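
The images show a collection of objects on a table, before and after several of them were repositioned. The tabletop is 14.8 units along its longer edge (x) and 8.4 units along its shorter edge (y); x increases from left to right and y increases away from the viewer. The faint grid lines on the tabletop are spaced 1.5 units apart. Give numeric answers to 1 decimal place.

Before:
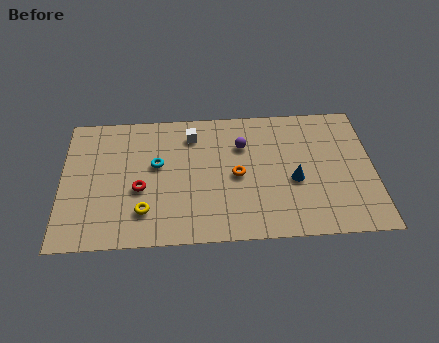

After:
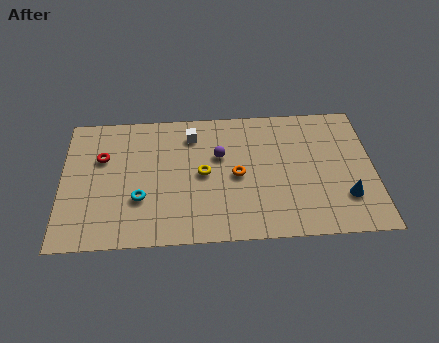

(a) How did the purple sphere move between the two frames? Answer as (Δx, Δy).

(-1.1, -0.6)

From the two frames, the purple sphere sits at roughly (8.6, 5.9) before and (7.5, 5.3) after.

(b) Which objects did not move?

the orange torus and the white cube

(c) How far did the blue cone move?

2.7

From (11.0, 3.5) to (13.4, 2.3), the blue cone covered √(2.4² + 1.2²) ≈ 2.7 units.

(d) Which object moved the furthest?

the yellow torus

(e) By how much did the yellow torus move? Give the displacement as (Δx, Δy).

(2.8, 2.2)

The yellow torus started near (3.9, 2.0) and ended near (6.7, 4.2).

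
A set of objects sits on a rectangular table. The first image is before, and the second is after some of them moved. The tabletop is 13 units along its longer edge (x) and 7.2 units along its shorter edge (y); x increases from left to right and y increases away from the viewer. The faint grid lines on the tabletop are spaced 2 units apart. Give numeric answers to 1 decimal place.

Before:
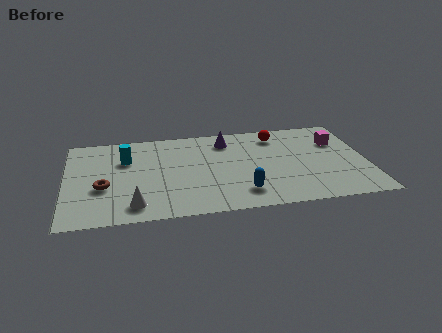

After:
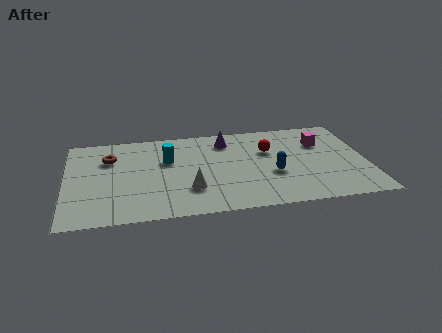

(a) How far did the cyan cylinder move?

1.8

The cyan cylinder moved from about (2.6, 4.9) to (4.4, 4.6), a distance of √(1.8² + 0.3²) ≈ 1.8.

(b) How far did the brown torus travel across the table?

2.3

The brown torus moved from about (1.6, 2.8) to (1.9, 5.1), a distance of √(0.3² + 2.3²) ≈ 2.3.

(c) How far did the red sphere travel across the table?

1.3

The red sphere was near (9.2, 5.9) before and (8.8, 4.7) after, so it travelled √(0.4² + 1.2²) ≈ 1.3 units.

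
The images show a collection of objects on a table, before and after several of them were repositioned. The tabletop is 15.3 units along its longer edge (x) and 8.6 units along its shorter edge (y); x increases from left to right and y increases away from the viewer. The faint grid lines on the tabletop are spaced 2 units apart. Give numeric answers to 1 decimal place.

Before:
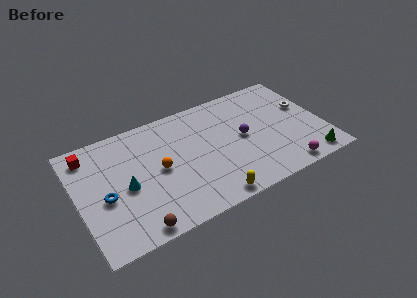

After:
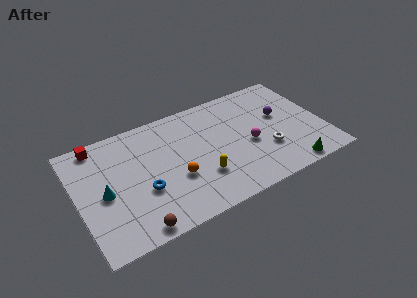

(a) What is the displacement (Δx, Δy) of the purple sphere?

(2.5, 0.7)

The purple sphere was at about (10.3, 4.4) and moved to about (12.8, 5.1).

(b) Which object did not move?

the brown sphere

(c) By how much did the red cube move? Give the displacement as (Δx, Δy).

(0.6, 0.5)

From the two frames, the red cube sits at roughly (1.0, 7.2) before and (1.6, 7.7) after.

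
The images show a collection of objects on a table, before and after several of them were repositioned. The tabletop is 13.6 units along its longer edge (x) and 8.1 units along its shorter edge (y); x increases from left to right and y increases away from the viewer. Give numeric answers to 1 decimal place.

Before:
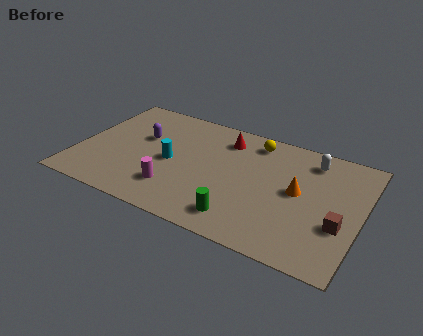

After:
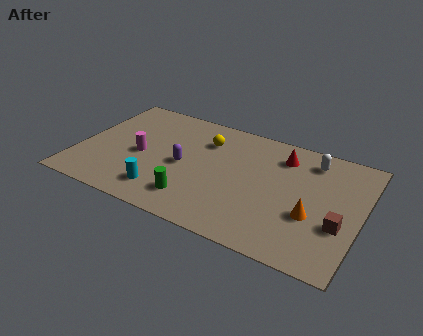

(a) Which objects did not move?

the white capsule and the brown cube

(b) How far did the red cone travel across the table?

2.8

The red cone moved from about (6.8, 6.5) to (9.6, 6.4), a distance of √(2.8² + 0.1²) ≈ 2.8.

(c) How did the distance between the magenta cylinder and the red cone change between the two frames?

+2.2

They were about 4.9 units apart before and 7.1 after — 2.2 units further apart.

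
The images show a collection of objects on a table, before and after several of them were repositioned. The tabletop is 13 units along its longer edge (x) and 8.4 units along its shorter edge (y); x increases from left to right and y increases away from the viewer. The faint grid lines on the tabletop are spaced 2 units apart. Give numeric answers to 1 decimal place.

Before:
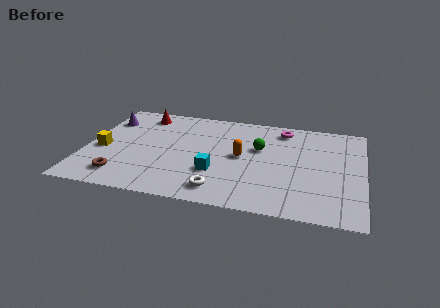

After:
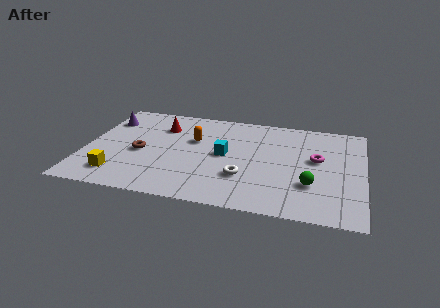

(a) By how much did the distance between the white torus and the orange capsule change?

+0.6

Before: roughly 3.1 units apart; after: 3.7. That's 0.6 units further apart.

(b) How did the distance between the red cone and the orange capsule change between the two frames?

-3.8

Before: roughly 5.6 units apart; after: 1.8. That's 3.8 units closer together.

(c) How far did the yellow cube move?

2.2

From (0.8, 3.6) to (1.7, 1.6), the yellow cube covered √(0.9² + 2.0²) ≈ 2.2 units.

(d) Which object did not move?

the purple cone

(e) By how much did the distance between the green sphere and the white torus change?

-1.1

The distance was about 4.2 in the first image and 3.1 in the second, so they moved 1.1 units closer together.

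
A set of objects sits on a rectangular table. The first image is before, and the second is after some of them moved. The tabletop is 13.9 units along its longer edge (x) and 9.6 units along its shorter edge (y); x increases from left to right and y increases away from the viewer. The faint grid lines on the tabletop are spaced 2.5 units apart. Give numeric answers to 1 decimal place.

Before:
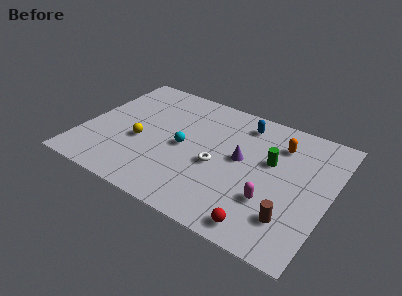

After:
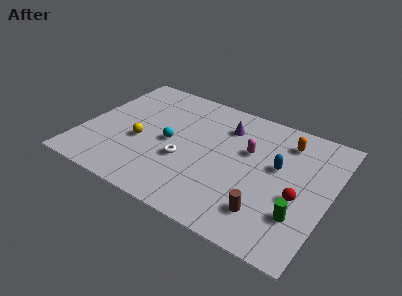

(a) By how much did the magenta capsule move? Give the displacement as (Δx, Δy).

(-1.7, 3.0)

The magenta capsule was at about (10.9, 3.0) and moved to about (9.2, 6.0).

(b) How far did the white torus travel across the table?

1.9

The white torus moved from about (7.7, 4.1) to (5.9, 3.6), a distance of √(1.8² + 0.5²) ≈ 1.9.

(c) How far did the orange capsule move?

0.5

The orange capsule moved from about (10.8, 7.3) to (11.1, 7.7), a distance of √(0.3² + 0.4²) ≈ 0.5.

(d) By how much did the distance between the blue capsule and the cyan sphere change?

+1.6

They were about 4.5 units apart before and 6.1 after — 1.6 units further apart.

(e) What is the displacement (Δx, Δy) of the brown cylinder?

(-1.3, -0.2)

The brown cylinder started near (12.1, 2.3) and ended near (10.8, 2.1).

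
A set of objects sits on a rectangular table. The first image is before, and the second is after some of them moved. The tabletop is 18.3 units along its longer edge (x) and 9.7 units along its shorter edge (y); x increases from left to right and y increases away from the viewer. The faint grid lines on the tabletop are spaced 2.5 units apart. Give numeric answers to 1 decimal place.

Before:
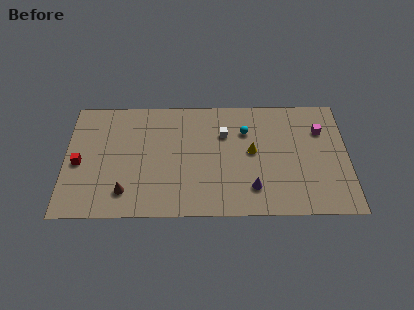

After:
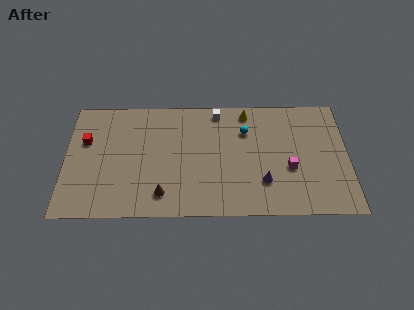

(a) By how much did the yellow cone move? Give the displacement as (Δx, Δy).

(-0.3, 3.3)

From the two frames, the yellow cone sits at roughly (12.1, 5.2) before and (11.8, 8.5) after.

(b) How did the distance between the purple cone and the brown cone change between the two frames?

-1.6

They were about 8.2 units apart before and 6.6 after — 1.6 units closer together.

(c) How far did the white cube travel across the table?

1.9

The white cube was near (10.3, 6.7) before and (9.9, 8.6) after, so it travelled √(0.4² + 1.9²) ≈ 1.9 units.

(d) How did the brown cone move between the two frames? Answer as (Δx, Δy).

(2.4, -0.2)

The brown cone was at about (3.9, 2.0) and moved to about (6.3, 1.8).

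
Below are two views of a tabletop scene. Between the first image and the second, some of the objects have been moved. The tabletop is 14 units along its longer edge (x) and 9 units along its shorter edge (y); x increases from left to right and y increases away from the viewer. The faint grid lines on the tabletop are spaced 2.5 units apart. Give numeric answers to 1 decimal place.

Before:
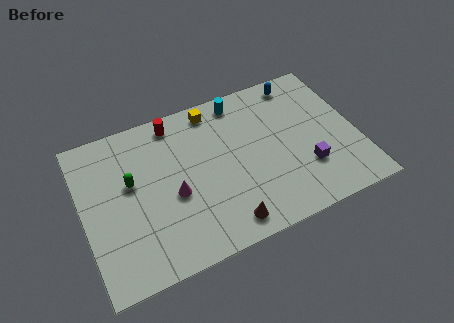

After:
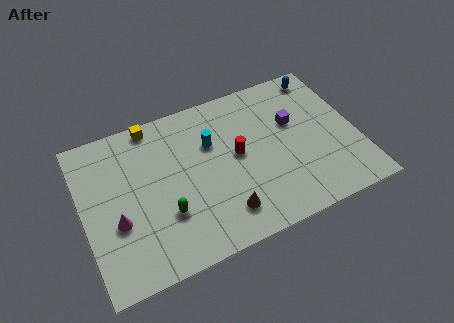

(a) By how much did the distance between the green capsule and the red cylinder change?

+0.7

The distance was about 3.6 in the first image and 4.3 in the second, so they moved 0.7 units further apart.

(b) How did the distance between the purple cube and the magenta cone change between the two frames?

+2.8

They were about 6.8 units apart before and 9.6 after — 2.8 units further apart.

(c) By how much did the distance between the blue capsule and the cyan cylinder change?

+3.2

The distance was about 3.1 in the first image and 6.3 in the second, so they moved 3.2 units further apart.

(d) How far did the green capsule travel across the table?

2.8

The green capsule was near (2.5, 5.3) before and (4.0, 2.9) after, so it travelled √(1.5² + 2.4²) ≈ 2.8 units.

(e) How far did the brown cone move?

0.6

From (6.8, 1.2) to (6.8, 1.8), the brown cone covered √(0.0² + 0.6²) ≈ 0.6 units.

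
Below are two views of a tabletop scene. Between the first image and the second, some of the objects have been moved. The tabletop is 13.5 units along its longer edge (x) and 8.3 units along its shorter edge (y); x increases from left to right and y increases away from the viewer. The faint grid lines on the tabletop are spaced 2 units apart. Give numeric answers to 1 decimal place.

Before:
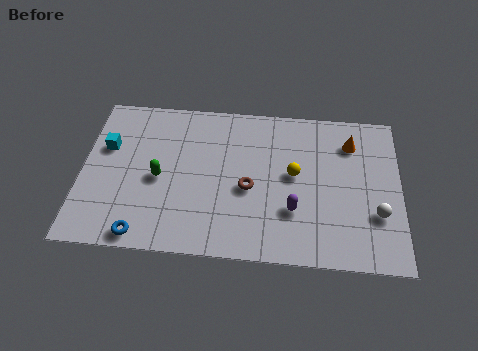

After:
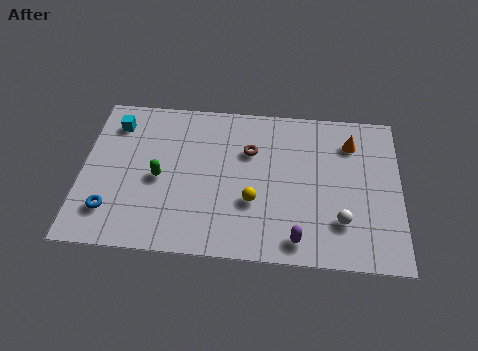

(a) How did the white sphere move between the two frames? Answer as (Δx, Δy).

(-1.5, -0.5)

The white sphere was at about (12.5, 2.7) and moved to about (11.0, 2.2).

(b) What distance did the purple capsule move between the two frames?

1.5

The purple capsule moved from about (9.0, 2.6) to (9.2, 1.1), a distance of √(0.2² + 1.5²) ≈ 1.5.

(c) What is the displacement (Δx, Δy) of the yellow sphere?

(-1.7, -1.6)

The yellow sphere was at about (9.0, 4.5) and moved to about (7.3, 2.9).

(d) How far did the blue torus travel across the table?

1.8

The blue torus was near (2.7, 0.8) before and (1.3, 1.9) after, so it travelled √(1.4² + 1.1²) ≈ 1.8 units.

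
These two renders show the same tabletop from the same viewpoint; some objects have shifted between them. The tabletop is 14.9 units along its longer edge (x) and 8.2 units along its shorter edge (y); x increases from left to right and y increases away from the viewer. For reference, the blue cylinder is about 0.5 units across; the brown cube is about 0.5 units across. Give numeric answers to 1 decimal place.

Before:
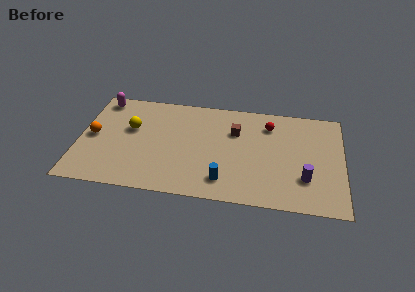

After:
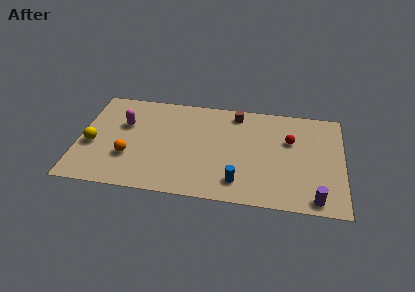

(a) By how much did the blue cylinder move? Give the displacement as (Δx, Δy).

(0.8, 0.0)

From the two frames, the blue cylinder sits at roughly (8.3, 1.6) before and (9.1, 1.6) after.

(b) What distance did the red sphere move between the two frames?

1.6

The red sphere moved from about (10.7, 6.4) to (11.9, 5.3), a distance of √(1.2² + 1.1²) ≈ 1.6.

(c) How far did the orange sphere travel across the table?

2.5

The orange sphere was near (0.8, 4.1) before and (2.9, 2.7) after, so it travelled √(2.1² + 1.4²) ≈ 2.5 units.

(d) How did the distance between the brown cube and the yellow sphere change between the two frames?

+2.9

Before: roughly 5.9 units apart; after: 8.8. That's 2.9 units further apart.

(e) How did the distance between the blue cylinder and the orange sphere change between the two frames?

-1.6

Before: roughly 7.9 units apart; after: 6.3. That's 1.6 units closer together.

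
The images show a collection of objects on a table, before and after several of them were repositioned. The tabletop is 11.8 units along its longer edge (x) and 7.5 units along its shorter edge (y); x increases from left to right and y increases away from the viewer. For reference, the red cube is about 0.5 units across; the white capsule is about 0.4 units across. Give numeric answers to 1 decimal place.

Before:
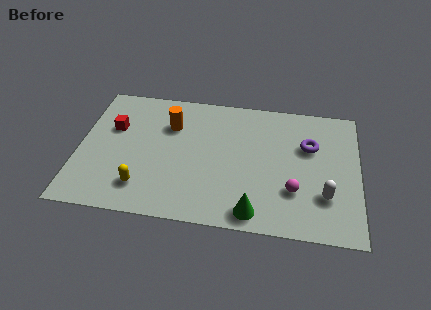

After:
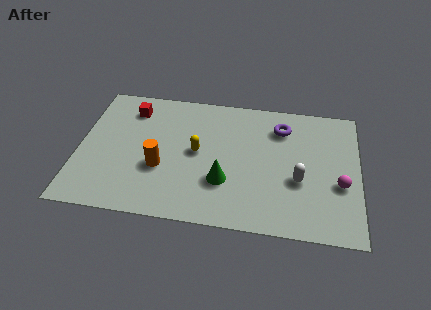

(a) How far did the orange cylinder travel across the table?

2.5

The orange cylinder moved from about (3.8, 5.3) to (3.5, 2.8), a distance of √(0.3² + 2.5²) ≈ 2.5.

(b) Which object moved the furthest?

the yellow capsule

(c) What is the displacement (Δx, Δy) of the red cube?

(0.7, 1.2)

The red cube started near (1.4, 4.8) and ended near (2.1, 6.0).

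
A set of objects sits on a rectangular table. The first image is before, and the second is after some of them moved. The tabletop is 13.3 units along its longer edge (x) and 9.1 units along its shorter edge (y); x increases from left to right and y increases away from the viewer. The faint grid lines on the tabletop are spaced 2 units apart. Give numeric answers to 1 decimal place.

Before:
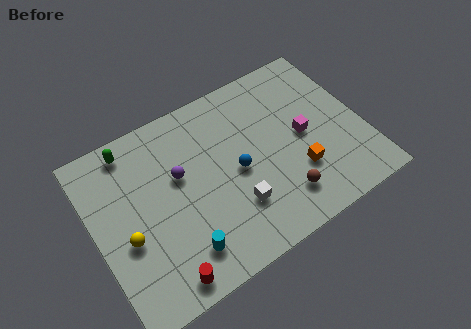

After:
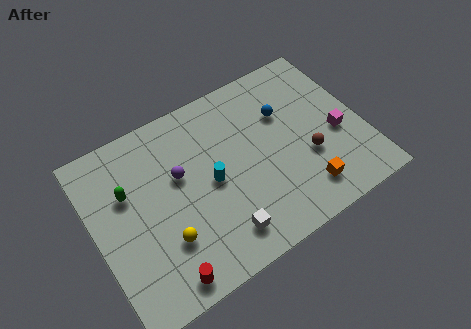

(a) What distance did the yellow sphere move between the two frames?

2.0

From (1.4, 3.7) to (3.1, 2.7), the yellow sphere covered √(1.7² + 1.0²) ≈ 2.0 units.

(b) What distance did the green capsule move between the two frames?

2.2

The green capsule moved from about (2.3, 8.0) to (1.8, 5.9), a distance of √(0.5² + 2.1²) ≈ 2.2.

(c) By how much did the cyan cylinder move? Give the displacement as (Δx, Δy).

(1.9, 2.6)

The cyan cylinder was at about (3.8, 1.8) and moved to about (5.7, 4.4).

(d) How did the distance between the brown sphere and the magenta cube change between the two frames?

-1.4

They were about 3.1 units apart before and 1.7 after — 1.4 units closer together.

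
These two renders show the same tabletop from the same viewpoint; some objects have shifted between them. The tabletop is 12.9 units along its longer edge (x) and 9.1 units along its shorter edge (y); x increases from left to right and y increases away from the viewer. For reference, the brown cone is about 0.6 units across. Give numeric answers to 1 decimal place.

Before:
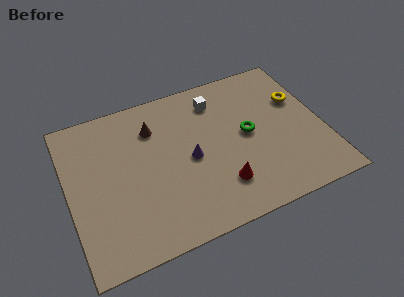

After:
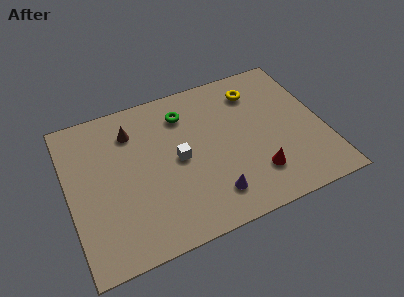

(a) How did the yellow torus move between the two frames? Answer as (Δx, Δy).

(-2.1, 1.3)

From the two frames, the yellow torus sits at roughly (11.9, 5.9) before and (9.8, 7.2) after.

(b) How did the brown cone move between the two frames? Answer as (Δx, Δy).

(-1.1, 0.2)

The brown cone started near (4.5, 6.8) and ended near (3.4, 7.0).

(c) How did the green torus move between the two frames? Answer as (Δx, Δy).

(-3.0, 2.4)

The green torus was at about (9.1, 4.7) and moved to about (6.1, 7.1).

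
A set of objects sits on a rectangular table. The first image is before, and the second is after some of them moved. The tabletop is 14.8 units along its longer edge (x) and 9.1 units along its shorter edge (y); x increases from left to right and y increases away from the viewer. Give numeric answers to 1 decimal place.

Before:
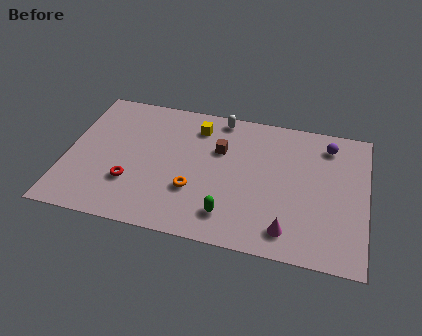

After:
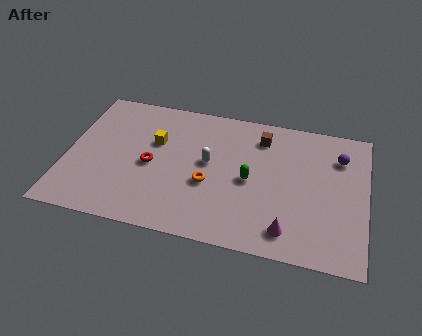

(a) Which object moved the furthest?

the white capsule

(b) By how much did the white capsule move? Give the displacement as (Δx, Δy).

(-0.4, -3.2)

From the two frames, the white capsule sits at roughly (7.4, 8.2) before and (7.0, 5.0) after.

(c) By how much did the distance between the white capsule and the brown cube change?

+1.2

Before: roughly 2.2 units apart; after: 3.4. That's 1.2 units further apart.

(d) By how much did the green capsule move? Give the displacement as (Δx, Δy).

(0.9, 2.5)

From the two frames, the green capsule sits at roughly (8.2, 1.8) before and (9.1, 4.3) after.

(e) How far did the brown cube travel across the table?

2.4

The brown cube was near (7.5, 6.0) before and (9.5, 7.3) after, so it travelled √(2.0² + 1.3²) ≈ 2.4 units.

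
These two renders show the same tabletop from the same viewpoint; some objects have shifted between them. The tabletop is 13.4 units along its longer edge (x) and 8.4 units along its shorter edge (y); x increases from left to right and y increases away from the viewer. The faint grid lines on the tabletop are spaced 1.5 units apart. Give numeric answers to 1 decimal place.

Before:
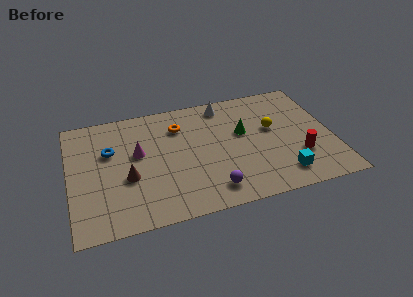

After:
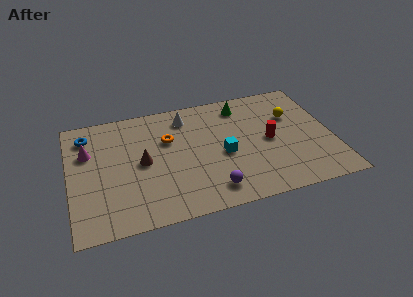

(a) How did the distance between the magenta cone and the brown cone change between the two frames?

+1.3

They were about 1.7 units apart before and 3.0 after — 1.3 units further apart.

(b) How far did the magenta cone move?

2.6

The magenta cone was near (3.5, 4.9) before and (1.0, 5.6) after, so it travelled √(2.5² + 0.7²) ≈ 2.6 units.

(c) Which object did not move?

the purple sphere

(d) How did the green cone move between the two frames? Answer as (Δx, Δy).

(0.1, 2.0)

From the two frames, the green cone sits at roughly (8.9, 5.0) before and (9.0, 7.0) after.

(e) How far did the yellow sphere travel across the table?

1.3

The yellow sphere was near (10.4, 4.9) before and (11.5, 5.6) after, so it travelled √(1.1² + 0.7²) ≈ 1.3 units.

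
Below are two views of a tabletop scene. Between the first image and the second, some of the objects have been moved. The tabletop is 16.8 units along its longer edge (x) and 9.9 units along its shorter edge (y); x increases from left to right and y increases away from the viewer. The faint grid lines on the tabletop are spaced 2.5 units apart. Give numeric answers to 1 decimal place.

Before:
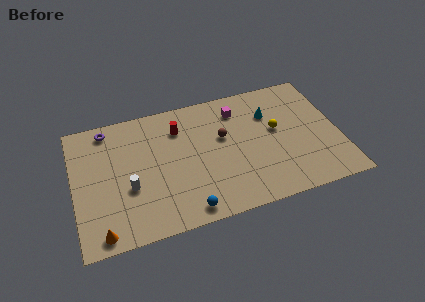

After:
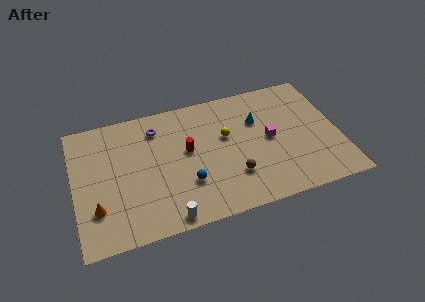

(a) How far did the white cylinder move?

3.6

The white cylinder was near (3.4, 3.8) before and (5.6, 0.9) after, so it travelled √(2.2² + 2.9²) ≈ 3.6 units.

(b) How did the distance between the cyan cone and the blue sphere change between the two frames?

-2.3

Before: roughly 8.3 units apart; after: 6.0. That's 2.3 units closer together.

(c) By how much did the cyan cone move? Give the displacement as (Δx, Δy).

(-0.8, -0.3)

The cyan cone started near (12.6, 7.0) and ended near (11.8, 6.7).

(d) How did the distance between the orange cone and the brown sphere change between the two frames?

-0.8

The distance was about 9.4 in the first image and 8.6 in the second, so they moved 0.8 units closer together.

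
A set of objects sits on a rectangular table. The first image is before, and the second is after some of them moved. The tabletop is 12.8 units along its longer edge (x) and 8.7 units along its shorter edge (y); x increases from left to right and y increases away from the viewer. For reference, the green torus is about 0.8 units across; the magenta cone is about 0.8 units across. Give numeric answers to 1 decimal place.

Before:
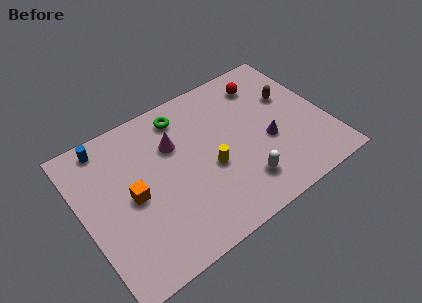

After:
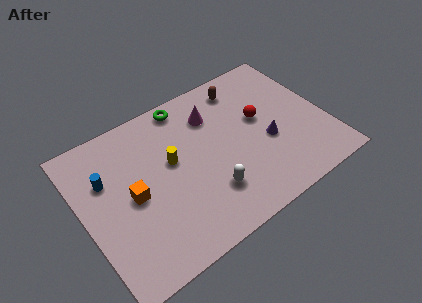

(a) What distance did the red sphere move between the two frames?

2.1

From (10.1, 7.0) to (9.5, 5.0), the red sphere covered √(0.6² + 2.0²) ≈ 2.1 units.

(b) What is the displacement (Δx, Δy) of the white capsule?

(-1.7, 0.4)

The white capsule was at about (7.9, 1.9) and moved to about (6.2, 2.3).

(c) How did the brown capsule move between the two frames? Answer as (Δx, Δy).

(-2.2, 1.8)

The brown capsule was at about (11.2, 5.5) and moved to about (9.0, 7.3).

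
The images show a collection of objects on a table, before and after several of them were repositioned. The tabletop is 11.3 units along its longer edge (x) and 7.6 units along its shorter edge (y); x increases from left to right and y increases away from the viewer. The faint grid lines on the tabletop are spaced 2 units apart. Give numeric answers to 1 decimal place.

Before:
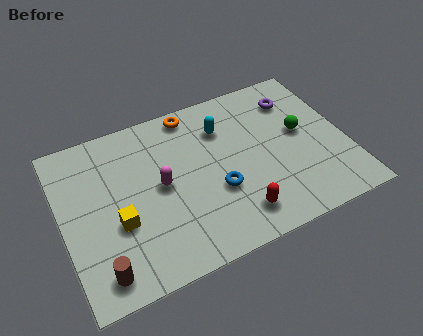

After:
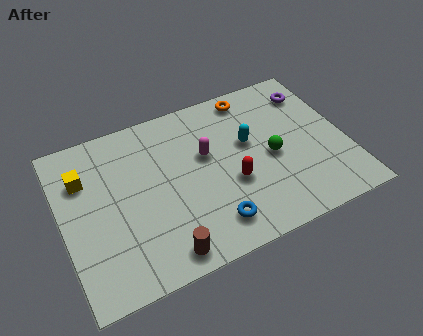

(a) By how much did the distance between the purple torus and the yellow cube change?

+1.2

They were about 8.1 units apart before and 9.3 after — 1.2 units further apart.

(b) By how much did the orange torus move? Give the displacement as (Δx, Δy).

(2.4, -0.1)

The orange torus started near (5.5, 6.8) and ended near (7.9, 6.7).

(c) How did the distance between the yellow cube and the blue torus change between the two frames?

+2.2

Before: roughly 3.9 units apart; after: 6.1. That's 2.2 units further apart.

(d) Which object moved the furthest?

the yellow cube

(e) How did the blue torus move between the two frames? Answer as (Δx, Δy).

(-0.4, -1.4)

From the two frames, the blue torus sits at roughly (6.0, 2.8) before and (5.6, 1.4) after.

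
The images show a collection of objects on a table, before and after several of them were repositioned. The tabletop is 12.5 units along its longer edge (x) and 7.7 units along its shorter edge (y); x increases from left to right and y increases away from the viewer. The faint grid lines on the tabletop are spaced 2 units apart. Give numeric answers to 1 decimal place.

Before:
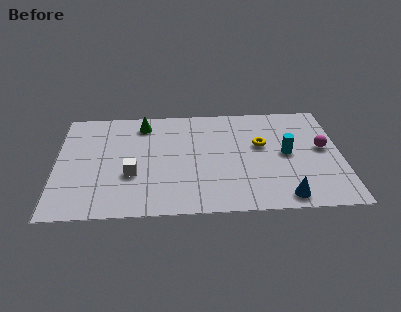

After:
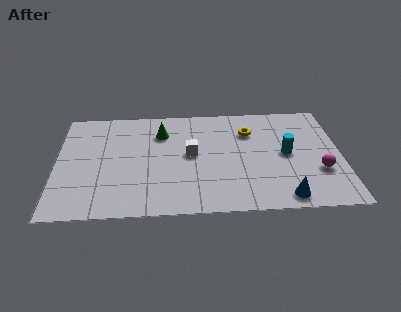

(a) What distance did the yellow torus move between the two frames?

1.1

From (9.0, 4.6) to (8.5, 5.6), the yellow torus covered √(0.5² + 1.0²) ≈ 1.1 units.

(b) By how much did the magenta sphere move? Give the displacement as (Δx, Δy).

(-0.2, -1.6)

From the two frames, the magenta sphere sits at roughly (11.7, 4.2) before and (11.5, 2.6) after.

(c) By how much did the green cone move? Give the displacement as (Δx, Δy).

(0.8, -0.7)

The green cone was at about (3.8, 6.4) and moved to about (4.6, 5.7).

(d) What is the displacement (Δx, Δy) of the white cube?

(2.6, 1.3)

The white cube started near (3.3, 2.8) and ended near (5.9, 4.1).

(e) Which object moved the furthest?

the white cube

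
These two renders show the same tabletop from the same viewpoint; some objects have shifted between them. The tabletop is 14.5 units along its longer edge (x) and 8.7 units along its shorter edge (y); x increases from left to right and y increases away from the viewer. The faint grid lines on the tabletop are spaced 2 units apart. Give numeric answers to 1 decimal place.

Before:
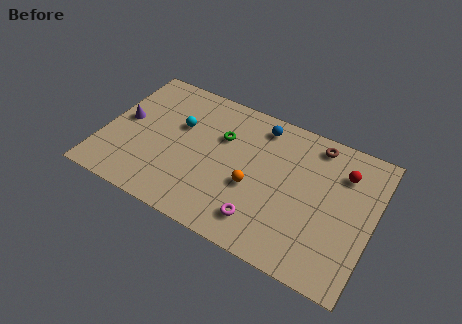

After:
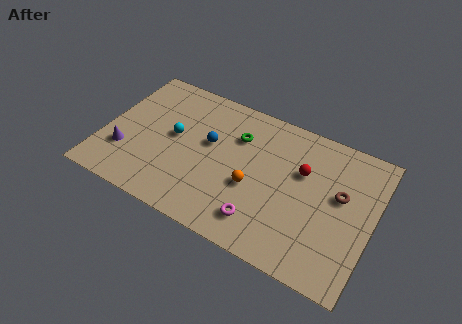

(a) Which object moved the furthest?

the blue sphere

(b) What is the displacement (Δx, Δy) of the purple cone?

(0.3, -2.0)

From the two frames, the purple cone sits at roughly (1.0, 4.6) before and (1.3, 2.6) after.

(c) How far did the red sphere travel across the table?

2.3

The red sphere moved from about (12.7, 6.5) to (10.6, 5.6), a distance of √(2.1² + 0.9²) ≈ 2.3.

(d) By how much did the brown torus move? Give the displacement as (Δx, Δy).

(1.6, -2.5)

The brown torus was at about (11.1, 7.6) and moved to about (12.7, 5.1).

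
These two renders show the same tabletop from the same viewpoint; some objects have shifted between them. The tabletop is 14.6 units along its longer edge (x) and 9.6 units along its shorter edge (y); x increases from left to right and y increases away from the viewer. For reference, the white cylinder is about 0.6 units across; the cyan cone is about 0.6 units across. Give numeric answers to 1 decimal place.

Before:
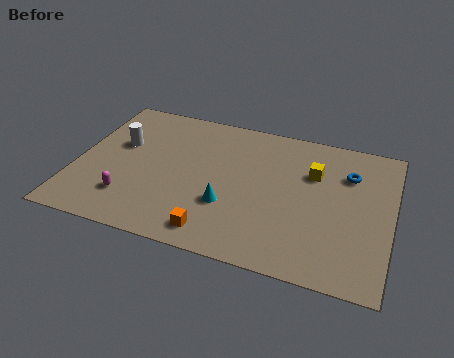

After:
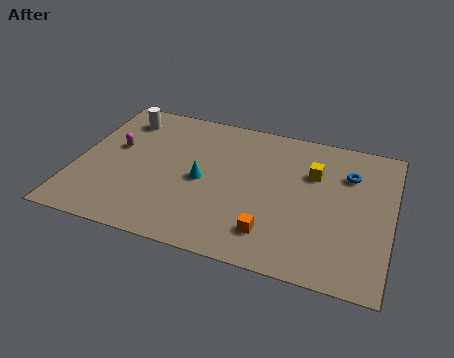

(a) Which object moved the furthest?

the magenta capsule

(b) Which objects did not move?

the blue torus and the yellow cube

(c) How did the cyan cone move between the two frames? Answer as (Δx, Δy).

(-1.3, 1.3)

The cyan cone started near (7.2, 3.2) and ended near (5.9, 4.5).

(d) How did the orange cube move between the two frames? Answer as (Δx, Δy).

(2.5, 0.7)

The orange cube was at about (6.8, 1.3) and moved to about (9.3, 2.0).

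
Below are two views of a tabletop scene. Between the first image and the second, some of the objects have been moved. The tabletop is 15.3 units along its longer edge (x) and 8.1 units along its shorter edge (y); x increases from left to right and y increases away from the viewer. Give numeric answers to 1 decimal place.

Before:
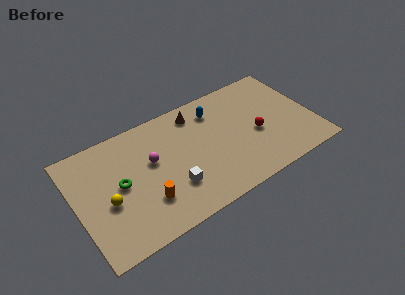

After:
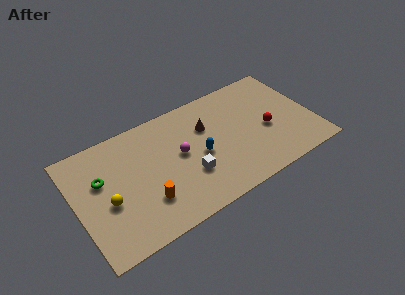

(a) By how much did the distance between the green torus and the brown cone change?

+1.0

They were about 5.9 units apart before and 6.9 after — 1.0 units further apart.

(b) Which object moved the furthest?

the blue capsule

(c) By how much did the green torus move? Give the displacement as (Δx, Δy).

(-1.1, 0.9)

The green torus was at about (2.8, 4.2) and moved to about (1.7, 5.1).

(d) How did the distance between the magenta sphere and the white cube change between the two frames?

-0.9

Before: roughly 2.6 units apart; after: 1.7. That's 0.9 units closer together.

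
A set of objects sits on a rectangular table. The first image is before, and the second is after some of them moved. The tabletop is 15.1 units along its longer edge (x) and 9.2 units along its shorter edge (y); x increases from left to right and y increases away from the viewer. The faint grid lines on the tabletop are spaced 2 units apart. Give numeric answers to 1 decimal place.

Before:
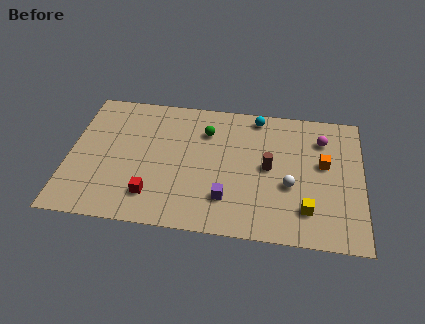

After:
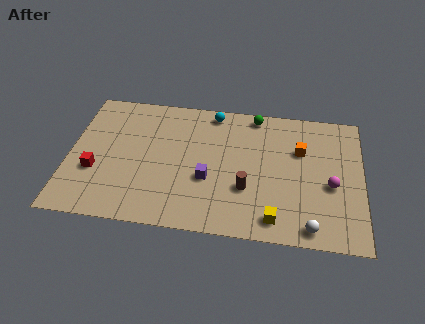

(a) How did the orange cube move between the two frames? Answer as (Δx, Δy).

(-1.2, 0.8)

The orange cube was at about (13.1, 5.3) and moved to about (11.9, 6.1).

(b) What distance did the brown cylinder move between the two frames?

1.9

The brown cylinder moved from about (10.3, 4.7) to (9.2, 3.1), a distance of √(1.1² + 1.6²) ≈ 1.9.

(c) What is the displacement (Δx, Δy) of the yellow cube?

(-1.6, -0.8)

The yellow cube started near (12.3, 2.1) and ended near (10.7, 1.3).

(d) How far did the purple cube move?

1.6

The purple cube moved from about (8.2, 2.3) to (7.2, 3.5), a distance of √(1.0² + 1.2²) ≈ 1.6.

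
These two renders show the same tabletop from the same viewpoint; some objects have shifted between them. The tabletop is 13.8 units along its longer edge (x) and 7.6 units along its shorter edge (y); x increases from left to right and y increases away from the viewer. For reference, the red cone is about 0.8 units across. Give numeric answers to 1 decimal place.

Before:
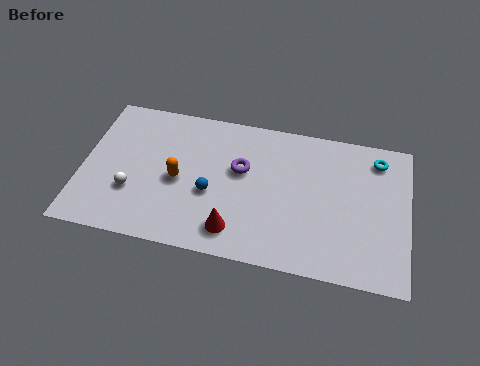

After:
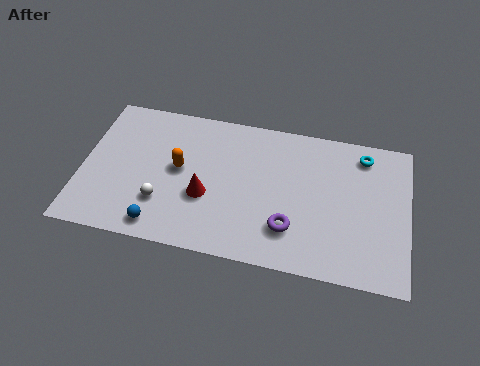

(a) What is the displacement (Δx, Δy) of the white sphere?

(1.3, -0.3)

From the two frames, the white sphere sits at roughly (2.2, 2.5) before and (3.5, 2.2) after.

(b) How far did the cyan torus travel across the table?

0.6

The cyan torus was near (12.4, 6.3) before and (11.8, 6.4) after, so it travelled √(0.6² + 0.1²) ≈ 0.6 units.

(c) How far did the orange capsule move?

0.6

From (4.1, 3.5) to (4.1, 4.1), the orange capsule covered √(0.0² + 0.6²) ≈ 0.6 units.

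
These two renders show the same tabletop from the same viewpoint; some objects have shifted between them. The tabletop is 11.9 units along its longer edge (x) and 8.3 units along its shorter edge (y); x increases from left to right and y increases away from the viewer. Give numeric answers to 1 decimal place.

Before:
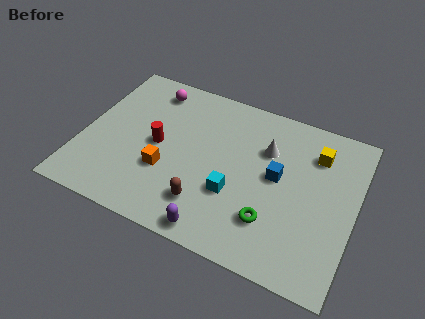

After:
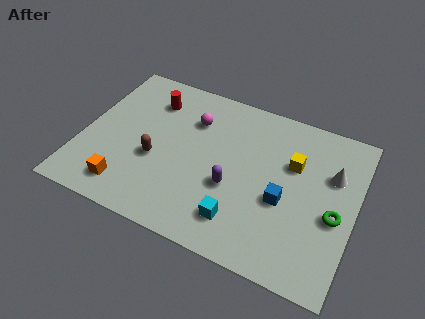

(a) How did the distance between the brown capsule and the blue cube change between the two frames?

+1.8

They were about 3.8 units apart before and 5.6 after — 1.8 units further apart.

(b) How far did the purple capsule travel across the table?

2.4

The purple capsule moved from about (6.3, 0.8) to (6.7, 3.2), a distance of √(0.4² + 2.4²) ≈ 2.4.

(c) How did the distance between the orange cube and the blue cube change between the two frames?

+1.9

They were about 5.0 units apart before and 6.9 after — 1.9 units further apart.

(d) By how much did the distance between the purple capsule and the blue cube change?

-2.1

The distance was about 4.3 in the first image and 2.2 in the second, so they moved 2.1 units closer together.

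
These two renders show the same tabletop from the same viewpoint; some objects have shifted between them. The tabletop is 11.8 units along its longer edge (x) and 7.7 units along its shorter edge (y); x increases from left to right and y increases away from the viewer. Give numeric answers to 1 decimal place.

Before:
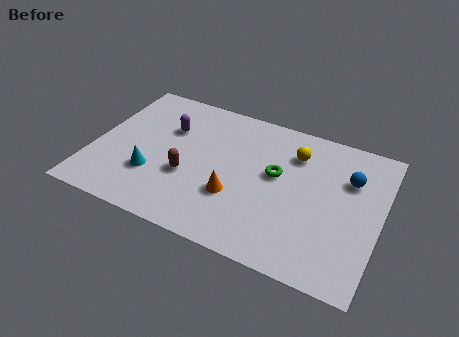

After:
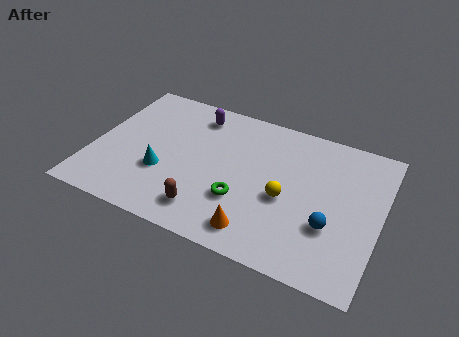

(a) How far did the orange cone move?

1.8

From (6.0, 2.6) to (7.1, 1.2), the orange cone covered √(1.1² + 1.4²) ≈ 1.8 units.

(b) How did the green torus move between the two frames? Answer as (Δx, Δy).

(-1.2, -1.9)

The green torus started near (7.5, 4.4) and ended near (6.3, 2.5).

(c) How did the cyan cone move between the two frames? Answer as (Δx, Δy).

(0.4, 0.3)

The cyan cone started near (2.6, 2.4) and ended near (3.0, 2.7).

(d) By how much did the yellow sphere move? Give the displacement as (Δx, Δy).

(-0.1, -2.5)

From the two frames, the yellow sphere sits at roughly (8.1, 5.8) before and (8.0, 3.3) after.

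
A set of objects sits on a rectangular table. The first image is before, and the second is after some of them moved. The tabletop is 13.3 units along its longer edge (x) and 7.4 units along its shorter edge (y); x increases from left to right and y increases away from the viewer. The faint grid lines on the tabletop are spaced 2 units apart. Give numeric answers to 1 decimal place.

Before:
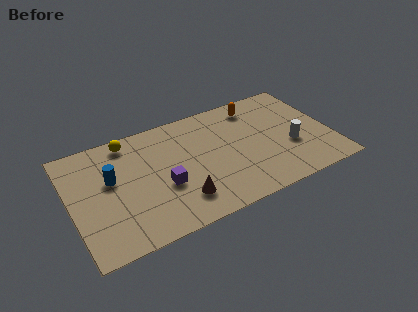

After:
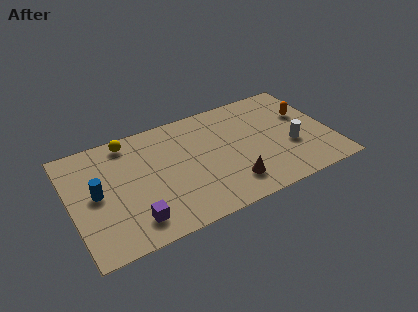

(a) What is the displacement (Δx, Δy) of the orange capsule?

(2.4, -1.5)

The orange capsule started near (9.8, 6.2) and ended near (12.2, 4.7).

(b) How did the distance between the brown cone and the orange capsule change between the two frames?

-1.1

Before: roughly 6.4 units apart; after: 5.3. That's 1.1 units closer together.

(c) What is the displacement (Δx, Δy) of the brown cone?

(2.6, -0.1)

The brown cone was at about (5.3, 1.7) and moved to about (7.9, 1.6).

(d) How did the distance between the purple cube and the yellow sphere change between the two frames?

+1.2

Before: roughly 3.9 units apart; after: 5.1. That's 1.2 units further apart.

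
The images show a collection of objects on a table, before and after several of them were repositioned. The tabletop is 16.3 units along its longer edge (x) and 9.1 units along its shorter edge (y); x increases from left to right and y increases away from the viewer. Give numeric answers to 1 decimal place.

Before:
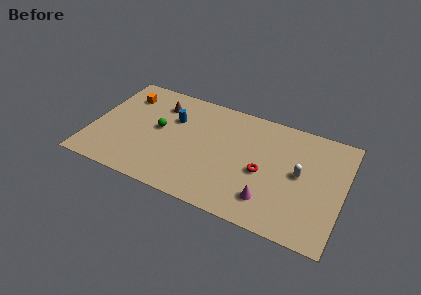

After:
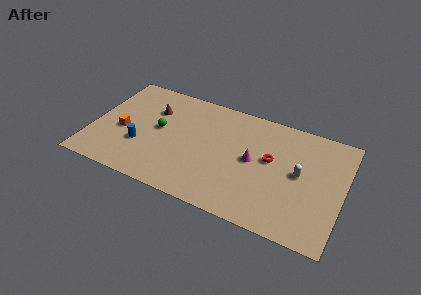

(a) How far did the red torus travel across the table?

1.3

The red torus was near (11.2, 4.0) before and (11.6, 5.2) after, so it travelled √(0.4² + 1.2²) ≈ 1.3 units.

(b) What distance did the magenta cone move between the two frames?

3.0

The magenta cone moved from about (11.8, 2.0) to (10.5, 4.7), a distance of √(1.3² + 2.7²) ≈ 3.0.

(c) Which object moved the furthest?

the blue cylinder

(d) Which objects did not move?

the green sphere and the white capsule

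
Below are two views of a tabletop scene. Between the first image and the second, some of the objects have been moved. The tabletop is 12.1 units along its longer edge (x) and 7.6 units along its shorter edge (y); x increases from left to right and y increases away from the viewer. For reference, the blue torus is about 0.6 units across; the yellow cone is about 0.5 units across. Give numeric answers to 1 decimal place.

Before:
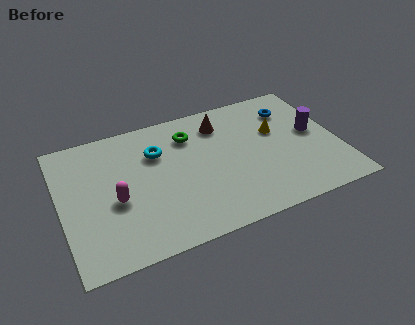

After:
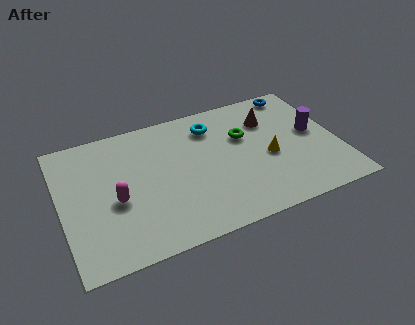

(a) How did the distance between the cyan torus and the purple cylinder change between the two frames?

-2.2

They were about 6.9 units apart before and 4.7 after — 2.2 units closer together.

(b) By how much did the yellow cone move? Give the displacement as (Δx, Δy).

(-0.5, -1.4)

From the two frames, the yellow cone sits at roughly (9.5, 4.7) before and (9.0, 3.3) after.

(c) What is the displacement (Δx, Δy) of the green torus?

(2.3, -0.9)

The green torus was at about (5.8, 5.8) and moved to about (8.1, 4.9).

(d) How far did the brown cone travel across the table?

2.2

From (7.2, 6.0) to (9.3, 5.5), the brown cone covered √(2.1² + 0.5²) ≈ 2.2 units.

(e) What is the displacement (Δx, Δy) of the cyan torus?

(2.5, 0.7)

From the two frames, the cyan torus sits at roughly (4.3, 5.3) before and (6.8, 6.0) after.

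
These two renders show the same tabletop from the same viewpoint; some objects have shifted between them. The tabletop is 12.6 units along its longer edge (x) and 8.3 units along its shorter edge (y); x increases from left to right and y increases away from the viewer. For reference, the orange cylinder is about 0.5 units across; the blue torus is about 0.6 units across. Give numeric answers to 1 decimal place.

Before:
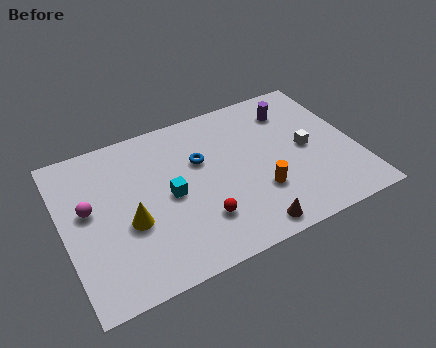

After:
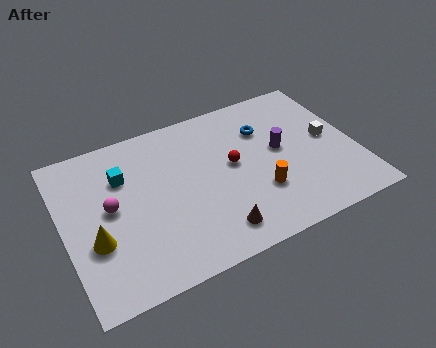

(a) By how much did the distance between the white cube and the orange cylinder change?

+1.0

They were about 2.7 units apart before and 3.7 after — 1.0 units further apart.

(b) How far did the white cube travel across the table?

1.0

From (10.5, 4.1) to (11.5, 4.3), the white cube covered √(1.0² + 0.2²) ≈ 1.0 units.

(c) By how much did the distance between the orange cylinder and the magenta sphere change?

-0.9

They were about 7.4 units apart before and 6.5 after — 0.9 units closer together.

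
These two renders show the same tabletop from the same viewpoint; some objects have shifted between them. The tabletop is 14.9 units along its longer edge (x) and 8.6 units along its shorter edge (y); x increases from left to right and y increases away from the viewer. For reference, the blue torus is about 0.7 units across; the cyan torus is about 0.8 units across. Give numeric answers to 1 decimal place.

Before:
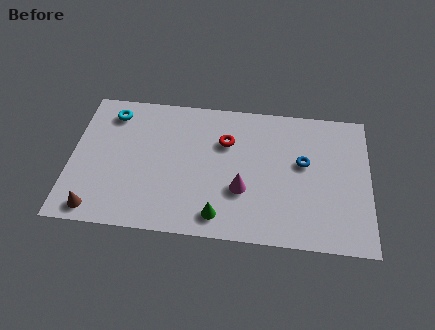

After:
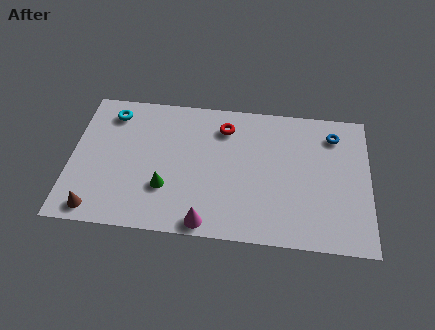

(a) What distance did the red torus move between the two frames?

0.9

From (7.7, 5.9) to (7.6, 6.8), the red torus covered √(0.1² + 0.9²) ≈ 0.9 units.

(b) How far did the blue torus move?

2.4

The blue torus was near (11.6, 5.0) before and (13.1, 6.9) after, so it travelled √(1.5² + 1.9²) ≈ 2.4 units.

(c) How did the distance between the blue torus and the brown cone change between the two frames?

+2.1

Before: roughly 11.0 units apart; after: 13.1. That's 2.1 units further apart.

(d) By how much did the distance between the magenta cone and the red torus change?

+3.0

They were about 3.0 units apart before and 6.0 after — 3.0 units further apart.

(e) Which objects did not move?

the brown cone and the cyan torus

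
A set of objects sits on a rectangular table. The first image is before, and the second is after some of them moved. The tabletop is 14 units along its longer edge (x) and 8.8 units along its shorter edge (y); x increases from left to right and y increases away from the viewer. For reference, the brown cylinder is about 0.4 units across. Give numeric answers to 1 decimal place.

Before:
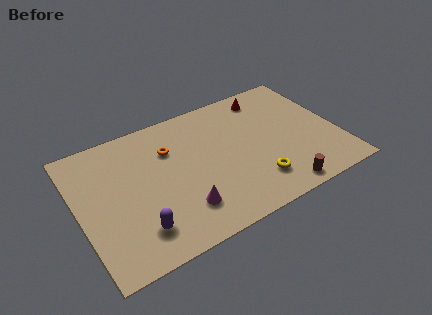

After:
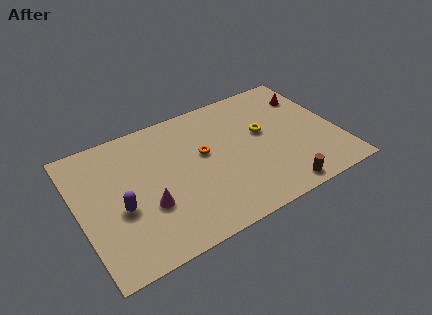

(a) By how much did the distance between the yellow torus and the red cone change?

-2.5

Before: roughly 5.7 units apart; after: 3.2. That's 2.5 units closer together.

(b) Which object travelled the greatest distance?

the yellow torus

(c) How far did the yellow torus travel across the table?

3.2

From (9.2, 2.0) to (10.1, 5.1), the yellow torus covered √(0.9² + 3.1²) ≈ 3.2 units.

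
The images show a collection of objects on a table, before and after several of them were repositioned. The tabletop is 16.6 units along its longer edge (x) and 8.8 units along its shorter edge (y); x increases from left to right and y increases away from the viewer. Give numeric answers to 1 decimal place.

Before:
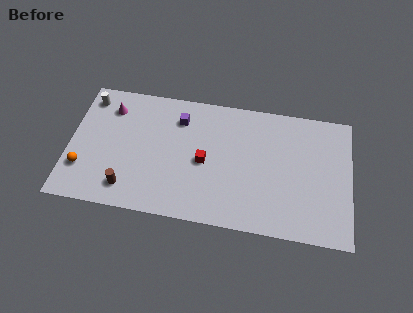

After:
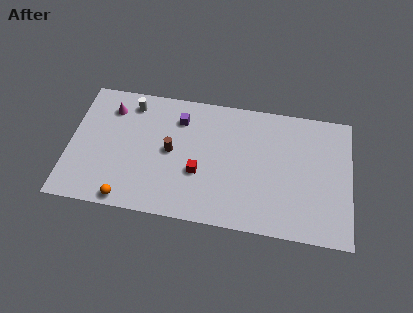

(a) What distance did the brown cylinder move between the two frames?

3.8

From (3.6, 1.6) to (6.0, 4.5), the brown cylinder covered √(2.4² + 2.9²) ≈ 3.8 units.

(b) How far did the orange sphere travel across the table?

3.2

The orange sphere moved from about (0.9, 2.5) to (3.6, 0.8), a distance of √(2.7² + 1.7²) ≈ 3.2.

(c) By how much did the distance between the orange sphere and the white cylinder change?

+1.7

The distance was about 4.9 in the first image and 6.6 in the second, so they moved 1.7 units further apart.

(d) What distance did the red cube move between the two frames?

0.9

The red cube moved from about (8.0, 4.1) to (7.7, 3.3), a distance of √(0.3² + 0.8²) ≈ 0.9.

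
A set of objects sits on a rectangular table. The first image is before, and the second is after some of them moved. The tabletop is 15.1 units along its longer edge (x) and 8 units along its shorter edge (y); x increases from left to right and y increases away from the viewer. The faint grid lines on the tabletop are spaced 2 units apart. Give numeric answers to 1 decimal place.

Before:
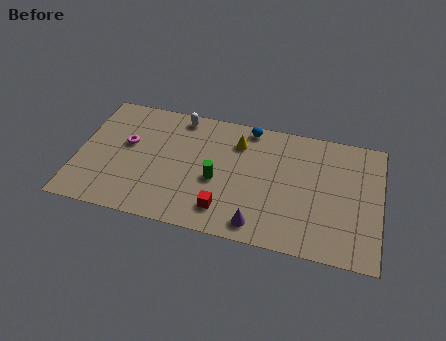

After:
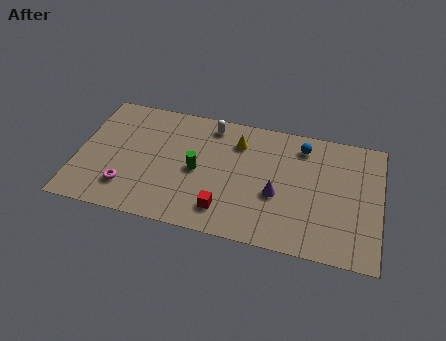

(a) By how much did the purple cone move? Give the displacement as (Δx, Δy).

(0.8, 2.1)

From the two frames, the purple cone sits at roughly (9.2, 1.1) before and (10.0, 3.2) after.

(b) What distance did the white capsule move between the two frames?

1.6

The white capsule moved from about (4.9, 7.1) to (6.5, 6.9), a distance of √(1.6² + 0.2²) ≈ 1.6.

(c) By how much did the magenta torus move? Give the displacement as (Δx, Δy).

(0.2, -2.8)

From the two frames, the magenta torus sits at roughly (2.4, 4.7) before and (2.6, 1.9) after.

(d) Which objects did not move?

the yellow cone and the red cube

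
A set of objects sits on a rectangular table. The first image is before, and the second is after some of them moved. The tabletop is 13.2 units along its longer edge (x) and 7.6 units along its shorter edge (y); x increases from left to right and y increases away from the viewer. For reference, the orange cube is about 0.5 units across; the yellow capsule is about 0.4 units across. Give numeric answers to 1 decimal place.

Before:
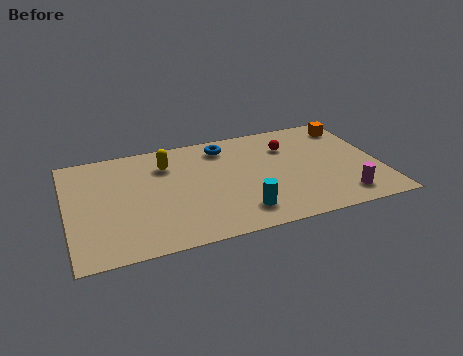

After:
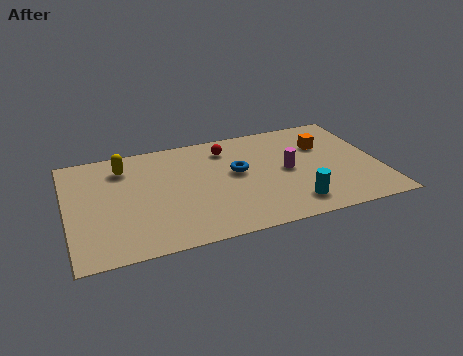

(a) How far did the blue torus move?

2.0

The blue torus moved from about (6.8, 6.3) to (7.2, 4.3), a distance of √(0.4² + 2.0²) ≈ 2.0.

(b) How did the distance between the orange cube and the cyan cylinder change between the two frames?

-2.9

Before: roughly 7.1 units apart; after: 4.2. That's 2.9 units closer together.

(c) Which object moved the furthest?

the magenta cylinder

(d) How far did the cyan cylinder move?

2.2

The cyan cylinder was near (7.1, 1.5) before and (9.3, 1.4) after, so it travelled √(2.2² + 0.1²) ≈ 2.2 units.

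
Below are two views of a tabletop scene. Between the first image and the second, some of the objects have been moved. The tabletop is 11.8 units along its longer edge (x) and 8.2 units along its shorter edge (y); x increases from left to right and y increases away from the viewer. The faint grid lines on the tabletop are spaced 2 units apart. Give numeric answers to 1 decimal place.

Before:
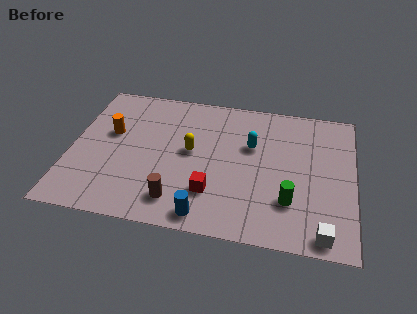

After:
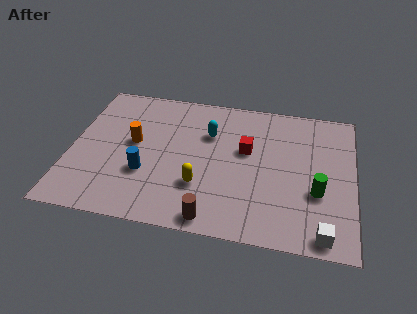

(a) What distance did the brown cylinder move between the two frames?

1.7

The brown cylinder moved from about (4.6, 1.5) to (6.1, 0.8), a distance of √(1.5² + 0.7²) ≈ 1.7.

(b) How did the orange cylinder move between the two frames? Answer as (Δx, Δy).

(1.0, -0.4)

The orange cylinder started near (1.6, 4.9) and ended near (2.6, 4.5).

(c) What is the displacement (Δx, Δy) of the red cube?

(1.3, 2.7)

The red cube was at about (6.0, 2.2) and moved to about (7.3, 4.9).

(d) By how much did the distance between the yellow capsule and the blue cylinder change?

-1.3

The distance was about 3.6 in the first image and 2.3 in the second, so they moved 1.3 units closer together.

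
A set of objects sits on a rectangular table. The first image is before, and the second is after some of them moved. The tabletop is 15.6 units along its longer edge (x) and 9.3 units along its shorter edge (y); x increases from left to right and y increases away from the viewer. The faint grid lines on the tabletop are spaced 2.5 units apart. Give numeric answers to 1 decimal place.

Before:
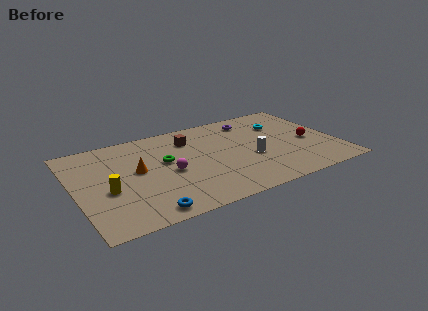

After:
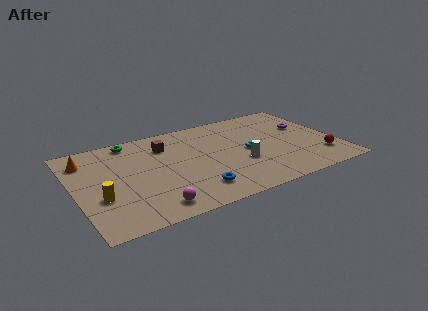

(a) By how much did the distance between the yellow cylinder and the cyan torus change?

-2.2

They were about 11.3 units apart before and 9.1 after — 2.2 units closer together.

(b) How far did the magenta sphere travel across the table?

3.2

From (5.5, 4.2) to (4.1, 1.3), the magenta sphere covered √(1.4² + 2.9²) ≈ 3.2 units.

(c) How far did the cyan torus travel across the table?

3.2

From (12.7, 6.6) to (10.3, 4.5), the cyan torus covered √(2.4² + 2.1²) ≈ 3.2 units.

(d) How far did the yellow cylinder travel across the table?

0.7

The yellow cylinder was near (1.8, 3.8) before and (1.3, 3.3) after, so it travelled √(0.5² + 0.5²) ≈ 0.7 units.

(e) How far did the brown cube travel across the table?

1.5

The brown cube moved from about (7.1, 7.1) to (5.6, 7.0), a distance of √(1.5² + 0.1²) ≈ 1.5.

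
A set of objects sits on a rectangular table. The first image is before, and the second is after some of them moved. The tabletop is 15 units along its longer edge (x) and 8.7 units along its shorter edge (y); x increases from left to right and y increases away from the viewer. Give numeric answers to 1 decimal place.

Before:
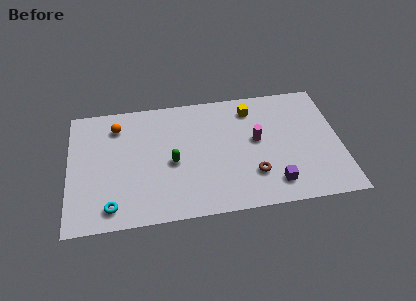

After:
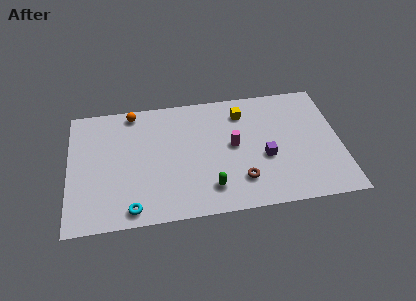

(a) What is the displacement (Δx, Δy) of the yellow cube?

(-0.5, -0.2)

The yellow cube started near (10.2, 7.1) and ended near (9.7, 6.9).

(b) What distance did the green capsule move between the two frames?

2.9

The green capsule was near (5.7, 3.9) before and (7.7, 1.8) after, so it travelled √(2.0² + 2.1²) ≈ 2.9 units.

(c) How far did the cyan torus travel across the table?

1.1

From (2.3, 1.3) to (3.4, 1.0), the cyan torus covered √(1.1² + 0.3²) ≈ 1.1 units.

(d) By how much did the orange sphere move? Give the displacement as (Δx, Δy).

(0.9, 0.9)

From the two frames, the orange sphere sits at roughly (2.7, 6.9) before and (3.6, 7.8) after.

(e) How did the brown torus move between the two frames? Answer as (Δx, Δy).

(-0.7, -0.3)

The brown torus was at about (10.1, 2.4) and moved to about (9.4, 2.1).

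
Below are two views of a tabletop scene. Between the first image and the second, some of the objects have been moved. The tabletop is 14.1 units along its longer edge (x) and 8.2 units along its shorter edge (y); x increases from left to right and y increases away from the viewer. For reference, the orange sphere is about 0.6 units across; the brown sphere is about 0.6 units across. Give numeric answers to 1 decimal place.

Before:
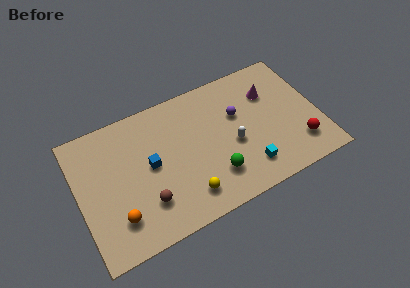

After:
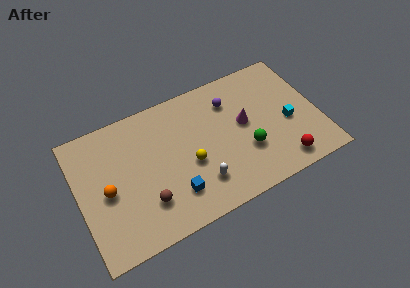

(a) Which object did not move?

the brown sphere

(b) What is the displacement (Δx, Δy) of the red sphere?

(-1.1, -0.7)

From the two frames, the red sphere sits at roughly (12.7, 1.9) before and (11.6, 1.2) after.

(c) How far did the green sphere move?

2.1

From (7.7, 2.1) to (9.7, 2.8), the green sphere covered √(2.0² + 0.7²) ≈ 2.1 units.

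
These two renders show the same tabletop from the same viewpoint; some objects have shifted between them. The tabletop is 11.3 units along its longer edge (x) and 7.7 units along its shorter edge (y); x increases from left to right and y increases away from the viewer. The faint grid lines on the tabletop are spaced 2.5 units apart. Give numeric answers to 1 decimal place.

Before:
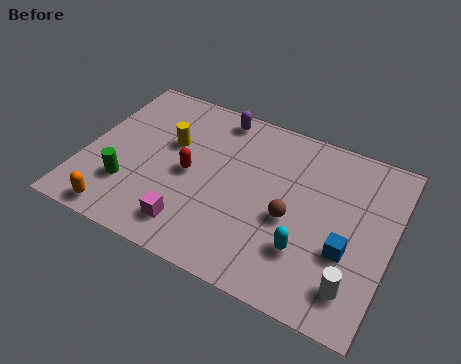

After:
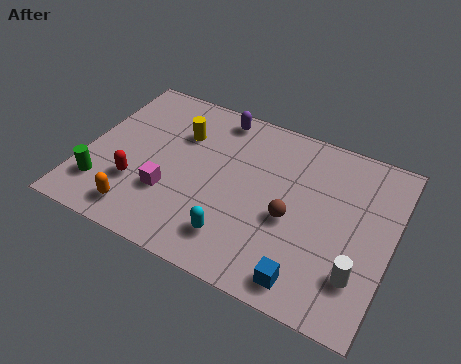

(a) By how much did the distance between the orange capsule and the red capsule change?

-2.4

Before: roughly 3.6 units apart; after: 1.2. That's 2.4 units closer together.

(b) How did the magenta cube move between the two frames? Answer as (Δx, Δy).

(-1.0, 1.1)

The magenta cube was at about (4.3, 1.4) and moved to about (3.3, 2.5).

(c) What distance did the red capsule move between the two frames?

2.2

From (3.9, 3.7) to (2.1, 2.4), the red capsule covered √(1.8² + 1.3²) ≈ 2.2 units.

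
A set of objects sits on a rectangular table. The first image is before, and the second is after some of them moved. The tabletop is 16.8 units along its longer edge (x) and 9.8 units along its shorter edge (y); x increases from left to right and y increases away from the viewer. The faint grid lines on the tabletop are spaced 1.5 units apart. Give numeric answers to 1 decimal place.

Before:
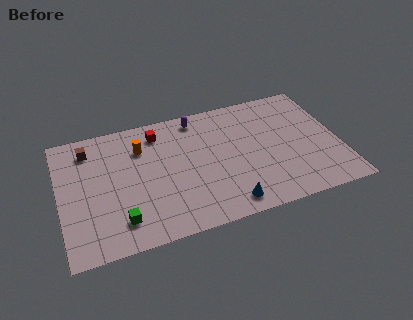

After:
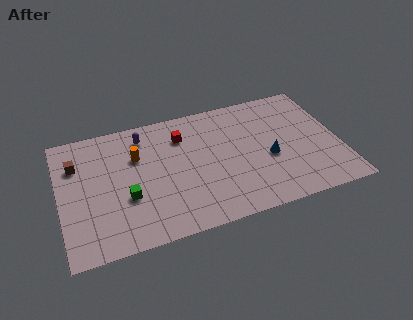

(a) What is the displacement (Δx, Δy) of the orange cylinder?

(-0.3, -0.6)

The orange cylinder started near (5.0, 7.2) and ended near (4.7, 6.6).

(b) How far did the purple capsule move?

3.3

The purple capsule was near (8.5, 8.6) before and (5.2, 8.1) after, so it travelled √(3.3² + 0.5²) ≈ 3.3 units.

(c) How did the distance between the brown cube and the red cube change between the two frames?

+2.2

Before: roughly 4.2 units apart; after: 6.4. That's 2.2 units further apart.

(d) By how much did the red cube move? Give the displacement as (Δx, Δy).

(1.4, -0.7)

From the two frames, the red cube sits at roughly (6.1, 8.1) before and (7.5, 7.4) after.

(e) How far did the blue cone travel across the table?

4.0

The blue cone moved from about (9.7, 1.3) to (12.5, 4.1), a distance of √(2.8² + 2.8²) ≈ 4.0.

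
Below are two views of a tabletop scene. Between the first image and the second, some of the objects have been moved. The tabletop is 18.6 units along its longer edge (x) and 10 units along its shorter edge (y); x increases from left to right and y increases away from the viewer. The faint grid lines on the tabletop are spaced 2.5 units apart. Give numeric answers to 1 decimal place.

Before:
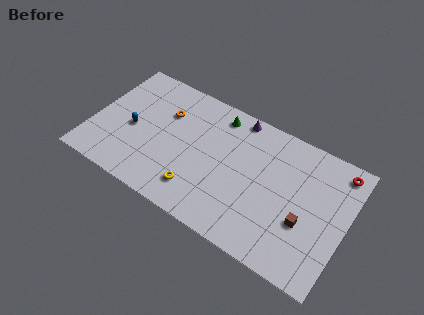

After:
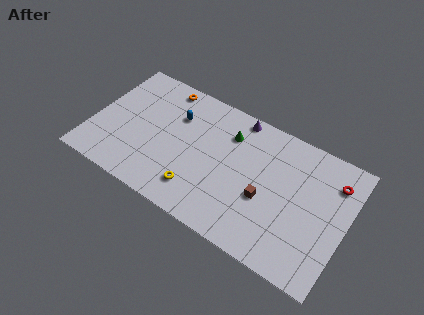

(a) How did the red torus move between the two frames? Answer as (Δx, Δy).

(-0.2, -1.0)

From the two frames, the red torus sits at roughly (17.6, 8.7) before and (17.4, 7.7) after.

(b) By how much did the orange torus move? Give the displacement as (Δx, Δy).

(-0.5, 2.0)

The orange torus was at about (5.0, 6.9) and moved to about (4.5, 8.9).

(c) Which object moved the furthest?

the blue capsule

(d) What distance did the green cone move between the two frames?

1.5

The green cone moved from about (8.7, 8.6) to (9.7, 7.5), a distance of √(1.0² + 1.1²) ≈ 1.5.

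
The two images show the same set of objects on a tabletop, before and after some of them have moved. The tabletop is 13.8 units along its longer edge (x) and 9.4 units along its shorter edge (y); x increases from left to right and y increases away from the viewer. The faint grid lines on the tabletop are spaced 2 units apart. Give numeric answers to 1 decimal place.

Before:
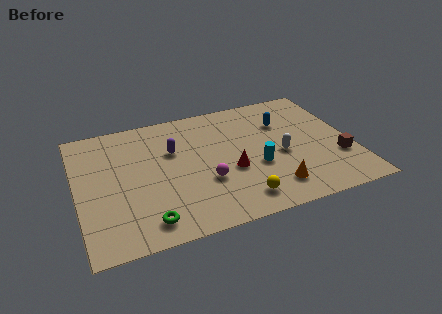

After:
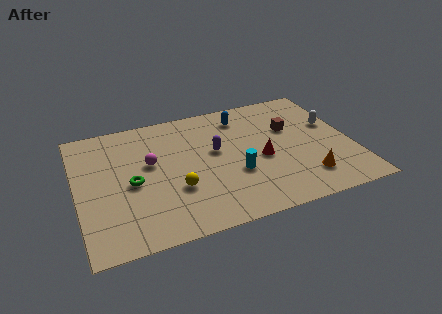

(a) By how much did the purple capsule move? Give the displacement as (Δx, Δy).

(2.1, -0.7)

The purple capsule started near (4.9, 6.1) and ended near (7.0, 5.4).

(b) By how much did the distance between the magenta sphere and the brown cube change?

+0.5

They were about 6.7 units apart before and 7.2 after — 0.5 units further apart.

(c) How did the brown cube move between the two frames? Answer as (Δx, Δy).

(-2.1, 3.0)

From the two frames, the brown cube sits at roughly (13.0, 3.0) before and (10.9, 6.0) after.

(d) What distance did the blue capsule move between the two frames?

2.3

The blue capsule moved from about (10.6, 6.6) to (8.6, 7.7), a distance of √(2.0² + 1.1²) ≈ 2.3.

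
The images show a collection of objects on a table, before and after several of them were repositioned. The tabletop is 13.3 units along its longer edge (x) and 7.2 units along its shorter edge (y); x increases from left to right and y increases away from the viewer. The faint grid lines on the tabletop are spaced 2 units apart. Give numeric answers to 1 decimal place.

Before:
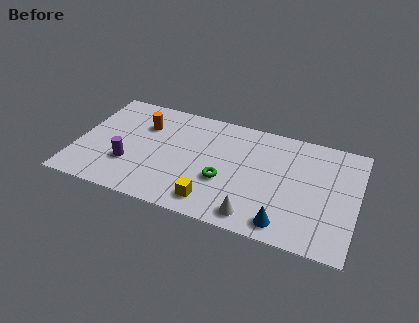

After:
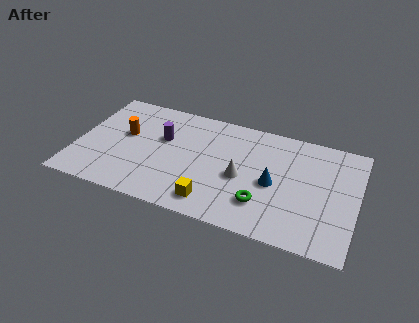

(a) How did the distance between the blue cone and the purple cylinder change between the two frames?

-2.1

The distance was about 7.6 in the first image and 5.5 in the second, so they moved 2.1 units closer together.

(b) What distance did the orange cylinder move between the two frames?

1.2

The orange cylinder was near (3.0, 5.1) before and (2.2, 4.2) after, so it travelled √(0.8² + 0.9²) ≈ 1.2 units.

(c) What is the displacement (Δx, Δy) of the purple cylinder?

(1.4, 2.2)

The purple cylinder started near (2.6, 2.3) and ended near (4.0, 4.5).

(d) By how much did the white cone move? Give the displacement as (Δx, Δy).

(-0.8, 2.2)

The white cone was at about (8.7, 1.0) and moved to about (7.9, 3.2).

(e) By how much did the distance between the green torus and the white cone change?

-0.6

They were about 2.3 units apart before and 1.7 after — 0.6 units closer together.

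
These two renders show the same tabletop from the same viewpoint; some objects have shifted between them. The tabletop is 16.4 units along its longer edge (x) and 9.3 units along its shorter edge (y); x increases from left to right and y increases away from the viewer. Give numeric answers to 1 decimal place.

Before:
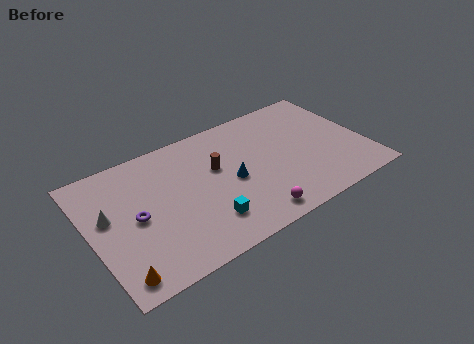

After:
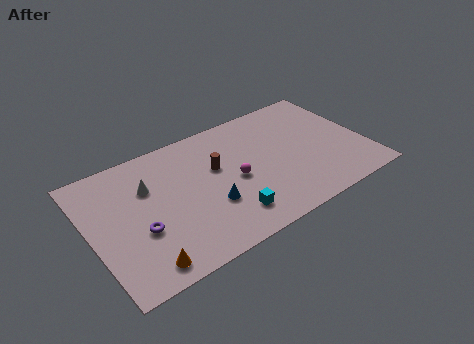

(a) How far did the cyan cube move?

1.3

The cyan cube was near (6.4, 2.2) before and (7.7, 1.9) after, so it travelled √(1.3² + 0.3²) ≈ 1.3 units.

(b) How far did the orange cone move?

1.4

From (1.1, 1.2) to (2.5, 1.2), the orange cone covered √(1.4² + 0.0²) ≈ 1.4 units.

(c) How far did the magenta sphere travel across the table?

3.1

From (9.0, 1.2) to (8.5, 4.3), the magenta sphere covered √(0.5² + 3.1²) ≈ 3.1 units.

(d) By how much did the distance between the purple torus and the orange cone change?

-1.3

Before: roughly 3.6 units apart; after: 2.3. That's 1.3 units closer together.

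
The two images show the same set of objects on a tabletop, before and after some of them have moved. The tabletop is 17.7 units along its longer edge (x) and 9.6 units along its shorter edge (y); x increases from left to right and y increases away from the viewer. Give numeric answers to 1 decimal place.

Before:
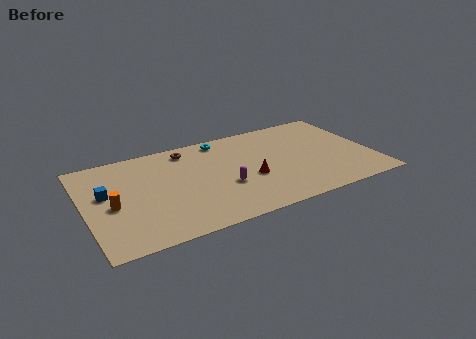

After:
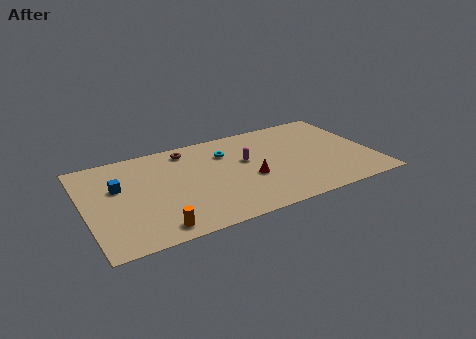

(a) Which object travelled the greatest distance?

the orange cylinder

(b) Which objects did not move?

the brown torus and the red cone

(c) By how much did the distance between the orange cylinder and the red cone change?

-1.8

They were about 8.4 units apart before and 6.6 after — 1.8 units closer together.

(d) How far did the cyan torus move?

1.5

The cyan torus was near (8.8, 8.5) before and (8.9, 7.0) after, so it travelled √(0.1² + 1.5²) ≈ 1.5 units.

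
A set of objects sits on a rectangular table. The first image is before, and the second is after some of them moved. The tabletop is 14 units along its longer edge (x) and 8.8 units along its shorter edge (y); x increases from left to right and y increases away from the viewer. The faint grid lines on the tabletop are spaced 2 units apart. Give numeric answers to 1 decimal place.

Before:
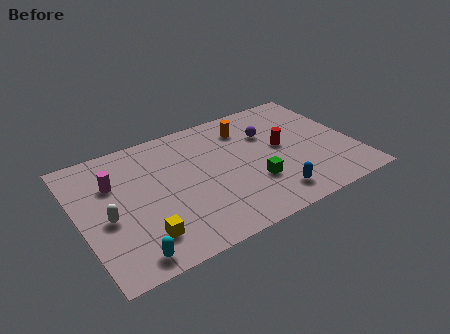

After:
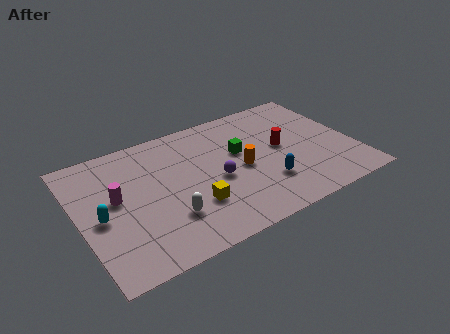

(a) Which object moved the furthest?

the purple sphere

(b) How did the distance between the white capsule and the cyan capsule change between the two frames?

+0.6

Before: roughly 2.9 units apart; after: 3.5. That's 0.6 units further apart.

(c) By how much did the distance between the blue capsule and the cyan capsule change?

+1.0

The distance was about 7.3 in the first image and 8.3 in the second, so they moved 1.0 units further apart.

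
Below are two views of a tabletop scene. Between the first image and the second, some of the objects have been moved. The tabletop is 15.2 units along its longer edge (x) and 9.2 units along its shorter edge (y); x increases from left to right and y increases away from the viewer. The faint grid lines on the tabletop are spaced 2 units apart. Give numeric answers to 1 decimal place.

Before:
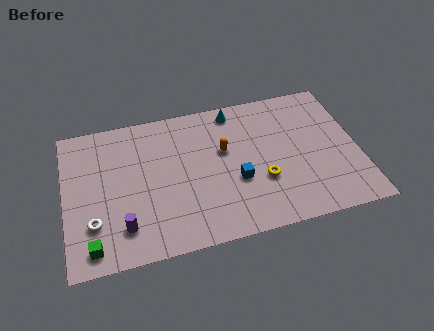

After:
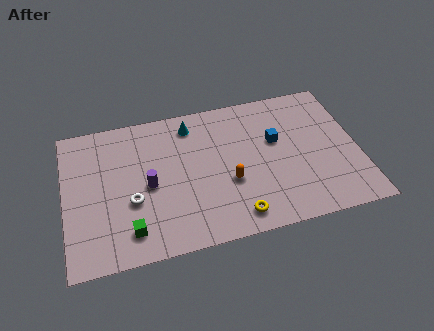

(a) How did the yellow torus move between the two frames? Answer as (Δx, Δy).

(-1.5, -1.9)

The yellow torus started near (10.1, 3.2) and ended near (8.6, 1.3).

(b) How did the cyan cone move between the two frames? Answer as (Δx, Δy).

(-2.3, -0.4)

The cyan cone started near (9.0, 8.1) and ended near (6.7, 7.7).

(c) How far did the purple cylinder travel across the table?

2.7

The purple cylinder moved from about (2.9, 2.0) to (4.3, 4.3), a distance of √(1.4² + 2.3²) ≈ 2.7.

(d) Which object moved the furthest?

the blue cube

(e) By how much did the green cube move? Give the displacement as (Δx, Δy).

(1.9, 0.5)

The green cube was at about (1.3, 1.2) and moved to about (3.2, 1.7).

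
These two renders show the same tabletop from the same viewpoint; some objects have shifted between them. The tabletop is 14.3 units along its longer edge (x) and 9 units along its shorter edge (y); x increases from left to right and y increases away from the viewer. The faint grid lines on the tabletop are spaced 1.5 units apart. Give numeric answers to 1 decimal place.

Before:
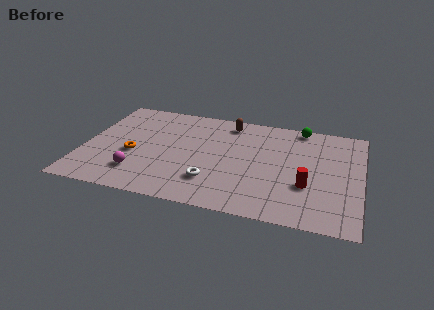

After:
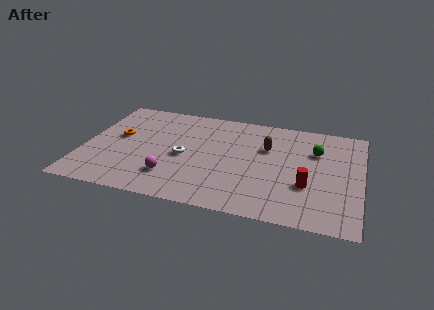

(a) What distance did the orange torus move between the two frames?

1.7

The orange torus moved from about (2.6, 3.7) to (1.7, 5.1), a distance of √(0.9² + 1.4²) ≈ 1.7.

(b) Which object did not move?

the red cylinder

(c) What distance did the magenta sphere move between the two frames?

1.7

The magenta sphere moved from about (3.0, 2.1) to (4.7, 2.2), a distance of √(1.7² + 0.1²) ≈ 1.7.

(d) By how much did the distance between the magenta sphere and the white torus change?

-1.8

Before: roughly 3.8 units apart; after: 2.0. That's 1.8 units closer together.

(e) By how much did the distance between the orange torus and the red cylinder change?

+1.1

Before: roughly 9.0 units apart; after: 10.1. That's 1.1 units further apart.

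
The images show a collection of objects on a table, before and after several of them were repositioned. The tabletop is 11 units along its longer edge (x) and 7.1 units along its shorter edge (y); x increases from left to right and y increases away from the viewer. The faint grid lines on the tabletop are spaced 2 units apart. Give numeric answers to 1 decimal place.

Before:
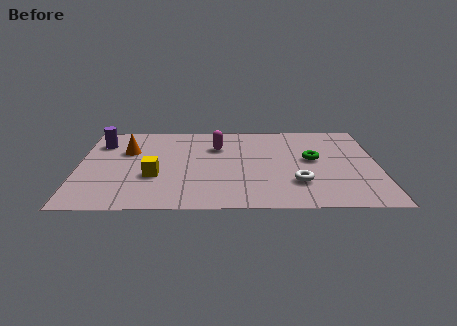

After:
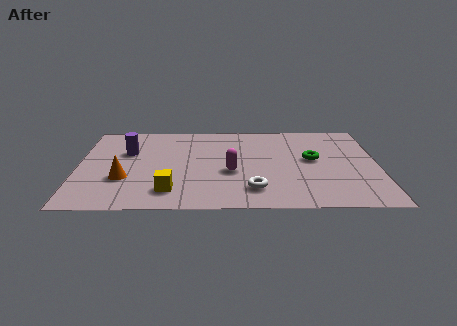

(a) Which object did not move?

the green torus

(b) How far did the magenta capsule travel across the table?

2.2

From (5.1, 5.0) to (5.6, 2.9), the magenta capsule covered √(0.5² + 2.1²) ≈ 2.2 units.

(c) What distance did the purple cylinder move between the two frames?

1.3

The purple cylinder moved from about (0.8, 5.4) to (1.8, 4.6), a distance of √(1.0² + 0.8²) ≈ 1.3.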